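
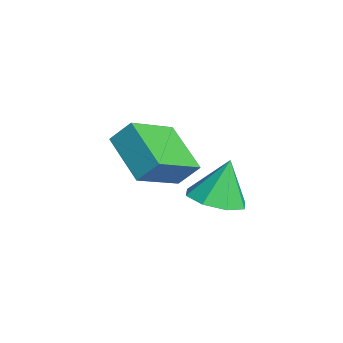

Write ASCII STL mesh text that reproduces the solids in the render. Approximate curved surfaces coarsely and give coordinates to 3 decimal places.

solid 
facet normal -0.834 -0.297 0.465
outer loop
vertex -2.984 -3.048 2.636
vertex -2.772 -2.352 3.461
vertex -4.111 -1.488 1.611
endloop
endfacet
facet normal -0.193 -0.632 -0.750
outer loop
vertex -2.368 -0.868 0.639
vertex -2.984 -3.048 2.636
vertex -4.111 -1.488 1.611
endloop
endfacet
facet normal -0.834 -0.297 0.465
outer loop
vertex -4.111 -1.488 1.611
vertex -2.772 -2.352 3.461
vertex -3.899 -0.793 2.436
endloop
endfacet
facet normal -0.517 0.716 -0.470
outer loop
vertex -3.899 -0.793 2.436
vertex -2.368 -0.868 0.639
vertex -4.111 -1.488 1.611
endloop
endfacet
facet normal 0.517 -0.715 0.471
outer loop
vertex -2.984 -3.048 2.636
vertex -1.029 -1.732 2.489
vertex -2.772 -2.352 3.461
endloop
endfacet
facet normal -0.193 -0.633 -0.750
outer loop
vertex -1.241 -2.427 1.664
vertex -2.984 -3.048 2.636
vertex -2.368 -0.868 0.639
endloop
endfacet
facet normal 0.517 -0.715 0.470
outer loop
vertex -1.241 -2.427 1.664
vertex -1.029 -1.732 2.489
vertex -2.984 -3.048 2.636
endloop
endfacet
facet normal 0.193 0.633 0.750
outer loop
vertex -2.772 -2.352 3.461
vertex -1.029 -1.732 2.489
vertex -3.899 -0.793 2.436
endloop
endfacet
facet normal -0.517 0.715 -0.470
outer loop
vertex -2.156 -0.172 1.464
vertex -2.368 -0.868 0.639
vertex -3.899 -0.793 2.436
endloop
endfacet
facet normal 0.193 0.632 0.750
outer loop
vertex -3.899 -0.793 2.436
vertex -1.029 -1.732 2.489
vertex -2.156 -0.172 1.464
endloop
endfacet
facet normal 0.834 0.297 -0.465
outer loop
vertex -2.156 -0.172 1.464
vertex -1.241 -2.427 1.664
vertex -2.368 -0.868 0.639
endloop
endfacet
facet normal 0.834 0.297 -0.465
outer loop
vertex -1.029 -1.732 2.489
vertex -1.241 -2.427 1.664
vertex -2.156 -0.172 1.464
endloop
endfacet
facet normal 0.161 -0.306 -0.938
outer loop
vertex 0.905 0.647 1.343
vertex 0.265 -0.147 1.492
vertex 0.158 0.822 1.158
endloop
endfacet
facet normal 0.164 0.956 0.242
outer loop
vertex 0.905 0.647 1.343
vertex 0.158 0.822 1.158
vertex -0.005 0.367 3.068
endloop
endfacet
facet normal 0.160 -0.306 -0.938
outer loop
vertex 0.158 0.822 1.158
vertex 0.265 -0.147 1.492
vertex -0.525 0.43 1.169
endloop
endfacet
facet normal -0.489 0.857 0.162
outer loop
vertex 0.158 0.822 1.158
vertex -0.525 0.43 1.169
vertex -0.005 0.367 3.068
endloop
endfacet
facet normal 0.160 -0.306 -0.938
outer loop
vertex -0.525 0.43 1.169
vertex 0.265 -0.147 1.492
vertex -0.747 -0.3 1.369
endloop
endfacet
facet normal -0.902 0.345 0.259
outer loop
vertex -0.525 0.43 1.169
vertex -0.747 -0.3 1.369
vertex -0.005 0.367 3.068
endloop
endfacet
facet normal 0.160 -0.304 -0.939
outer loop
vertex -0.747 -0.3 1.369
vertex 0.265 -0.147 1.492
vertex -0.375 -0.94 1.64
endloop
endfacet
facet normal -0.833 -0.283 0.475
outer loop
vertex -0.747 -0.3 1.369
vertex -0.375 -0.94 1.64
vertex -0.005 0.367 3.068
endloop
endfacet
facet normal 0.161 -0.305 -0.939
outer loop
vertex -0.375 -0.94 1.64
vertex 0.265 -0.147 1.492
vertex 0.371 -1.115 1.825
endloop
endfacet
facet normal -0.323 -0.655 0.683
outer loop
vertex -0.375 -0.94 1.64
vertex 0.371 -1.115 1.825
vertex -0.005 0.367 3.068
endloop
endfacet
facet normal 0.160 -0.305 -0.939
outer loop
vertex 0.371 -1.115 1.825
vertex 0.265 -0.147 1.492
vertex 1.055 -0.723 1.814
endloop
endfacet
facet normal 0.331 -0.556 0.763
outer loop
vertex 0.371 -1.115 1.825
vertex 1.055 -0.723 1.814
vertex -0.005 0.367 3.068
endloop
endfacet
facet normal 0.160 -0.306 -0.939
outer loop
vertex 1.055 -0.723 1.814
vertex 0.265 -0.147 1.492
vertex 1.276 0.007 1.614
endloop
endfacet
facet normal 0.744 -0.043 0.666
outer loop
vertex 1.055 -0.723 1.814
vertex 1.276 0.007 1.614
vertex -0.005 0.367 3.068
endloop
endfacet
facet normal 0.160 -0.305 -0.939
outer loop
vertex 1.276 0.007 1.614
vertex 0.265 -0.147 1.492
vertex 0.905 0.647 1.343
endloop
endfacet
facet normal 0.676 0.583 0.451
outer loop
vertex 1.276 0.007 1.614
vertex 0.905 0.647 1.343
vertex -0.005 0.367 3.068
endloop
endfacet

endsolid


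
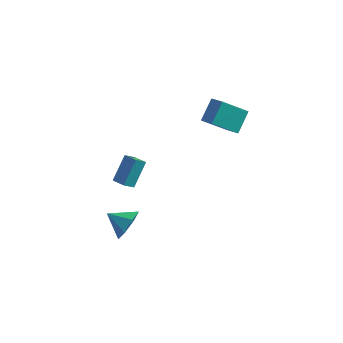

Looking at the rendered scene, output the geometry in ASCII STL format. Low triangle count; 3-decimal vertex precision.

solid 
facet normal -0.762 0.503 -0.409
outer loop
vertex 0.402 0.75 2.744
vertex 0.616 1.868 3.721
vertex 1.622 1.595 1.51
endloop
endfacet
facet normal -0.142 -0.745 -0.651
outer loop
vertex 2.384 1.092 1.919
vertex 0.402 0.75 2.744
vertex 1.622 1.595 1.51
endloop
endfacet
facet normal -0.761 0.504 -0.409
outer loop
vertex 1.622 1.595 1.51
vertex 0.616 1.868 3.721
vertex 1.837 2.713 2.488
endloop
endfacet
facet normal 0.632 0.438 -0.639
outer loop
vertex 1.837 2.713 2.488
vertex 2.384 1.092 1.919
vertex 1.622 1.595 1.51
endloop
endfacet
facet normal -0.632 -0.438 0.639
outer loop
vertex 0.402 0.75 2.744
vertex 1.378 1.365 4.13
vertex 0.616 1.868 3.721
endloop
endfacet
facet normal -0.143 -0.745 -0.652
outer loop
vertex 1.163 0.247 3.152
vertex 0.402 0.75 2.744
vertex 2.384 1.092 1.919
endloop
endfacet
facet normal -0.632 -0.438 0.639
outer loop
vertex 1.163 0.247 3.152
vertex 1.378 1.365 4.13
vertex 0.402 0.75 2.744
endloop
endfacet
facet normal 0.142 0.745 0.652
outer loop
vertex 0.616 1.868 3.721
vertex 1.378 1.365 4.13
vertex 1.837 2.713 2.488
endloop
endfacet
facet normal 0.632 0.438 -0.639
outer loop
vertex 2.598 2.21 2.896
vertex 2.384 1.092 1.919
vertex 1.837 2.713 2.488
endloop
endfacet
facet normal 0.143 0.745 0.652
outer loop
vertex 1.837 2.713 2.488
vertex 1.378 1.365 4.13
vertex 2.598 2.21 2.896
endloop
endfacet
facet normal 0.761 -0.503 0.409
outer loop
vertex 2.598 2.21 2.896
vertex 1.163 0.247 3.152
vertex 2.384 1.092 1.919
endloop
endfacet
facet normal 0.762 -0.503 0.408
outer loop
vertex 1.378 1.365 4.13
vertex 1.163 0.247 3.152
vertex 2.598 2.21 2.896
endloop
endfacet
facet normal 0.892 -0.008 -0.452
outer loop
vertex -2.043 -2.445 -3.207
vertex -2.439 -3.035 -3.979
vertex -2.396 -1.988 -3.912
endloop
endfacet
facet normal -0.316 0.716 0.622
outer loop
vertex -2.043 -2.445 -3.207
vertex -2.396 -1.988 -3.912
vertex -3.661 -3.025 -3.361
endloop
endfacet
facet normal 0.892 -0.008 -0.451
outer loop
vertex -2.396 -1.988 -3.912
vertex -2.439 -3.035 -3.979
vertex -2.781 -2.32 -4.668
endloop
endfacet
facet normal -0.637 0.770 -0.014
outer loop
vertex -2.396 -1.988 -3.912
vertex -2.781 -2.32 -4.668
vertex -3.661 -3.025 -3.361
endloop
endfacet
facet normal 0.892 -0.008 -0.451
outer loop
vertex -2.781 -2.32 -4.668
vertex -2.439 -3.035 -3.979
vertex -2.909 -3.191 -4.905
endloop
endfacet
facet normal -0.860 0.248 -0.446
outer loop
vertex -2.781 -2.32 -4.668
vertex -2.909 -3.191 -4.905
vertex -3.661 -3.025 -3.361
endloop
endfacet
facet normal 0.892 -0.007 -0.452
outer loop
vertex -2.909 -3.191 -4.905
vertex -2.439 -3.035 -3.979
vertex -2.683 -3.944 -4.446
endloop
endfacet
facet normal -0.818 -0.458 -0.349
outer loop
vertex -2.909 -3.191 -4.905
vertex -2.683 -3.944 -4.446
vertex -3.661 -3.025 -3.361
endloop
endfacet
facet normal 0.892 -0.007 -0.452
outer loop
vertex -2.683 -3.944 -4.446
vertex -2.439 -3.035 -3.979
vertex -2.273 -4.013 -3.635
endloop
endfacet
facet normal -0.541 -0.816 0.204
outer loop
vertex -2.683 -3.944 -4.446
vertex -2.273 -4.013 -3.635
vertex -3.661 -3.025 -3.361
endloop
endfacet
facet normal 0.892 -0.007 -0.452
outer loop
vertex -2.273 -4.013 -3.635
vertex -2.439 -3.035 -3.979
vertex -1.988 -3.346 -3.083
endloop
endfacet
facet normal -0.239 -0.556 0.796
outer loop
vertex -2.273 -4.013 -3.635
vertex -1.988 -3.346 -3.083
vertex -3.661 -3.025 -3.361
endloop
endfacet
facet normal 0.892 -0.008 -0.452
outer loop
vertex -1.988 -3.346 -3.083
vertex -2.439 -3.035 -3.979
vertex -2.043 -2.445 -3.207
endloop
endfacet
facet normal -0.139 0.127 0.982
outer loop
vertex -1.988 -3.346 -3.083
vertex -2.043 -2.445 -3.207
vertex -3.661 -3.025 -3.361
endloop
endfacet
facet normal -0.882 0.427 -0.197
outer loop
vertex -2.892 -2.161 1.314
vertex -2.516 -1.641 0.757
vertex -3.163 -3.292 0.074
endloop
endfacet
facet normal -0.442 -0.613 0.655
outer loop
vertex -2.404 -3.659 0.243
vertex -2.892 -2.161 1.314
vertex -3.163 -3.292 0.074
endloop
endfacet
facet normal -0.882 0.427 -0.197
outer loop
vertex -3.163 -3.292 0.074
vertex -2.516 -1.641 0.757
vertex -2.787 -2.772 -0.483
endloop
endfacet
facet normal -0.160 -0.666 -0.729
outer loop
vertex -2.787 -2.772 -0.483
vertex -2.404 -3.659 0.243
vertex -3.163 -3.292 0.074
endloop
endfacet
facet normal 0.160 0.666 0.729
outer loop
vertex -2.892 -2.161 1.314
vertex -1.757 -2.008 0.926
vertex -2.516 -1.641 0.757
endloop
endfacet
facet normal -0.442 -0.613 0.655
outer loop
vertex -2.133 -2.528 1.483
vertex -2.892 -2.161 1.314
vertex -2.404 -3.659 0.243
endloop
endfacet
facet normal 0.160 0.666 0.729
outer loop
vertex -2.133 -2.528 1.483
vertex -1.757 -2.008 0.926
vertex -2.892 -2.161 1.314
endloop
endfacet
facet normal 0.442 0.613 -0.655
outer loop
vertex -2.516 -1.641 0.757
vertex -1.757 -2.008 0.926
vertex -2.787 -2.772 -0.483
endloop
endfacet
facet normal -0.160 -0.666 -0.729
outer loop
vertex -2.028 -3.139 -0.314
vertex -2.404 -3.659 0.243
vertex -2.787 -2.772 -0.483
endloop
endfacet
facet normal 0.442 0.613 -0.655
outer loop
vertex -2.787 -2.772 -0.483
vertex -1.757 -2.008 0.926
vertex -2.028 -3.139 -0.314
endloop
endfacet
facet normal 0.882 -0.427 0.197
outer loop
vertex -2.028 -3.139 -0.314
vertex -2.133 -2.528 1.483
vertex -2.404 -3.659 0.243
endloop
endfacet
facet normal 0.882 -0.427 0.197
outer loop
vertex -1.757 -2.008 0.926
vertex -2.133 -2.528 1.483
vertex -2.028 -3.139 -0.314
endloop
endfacet

endsolid


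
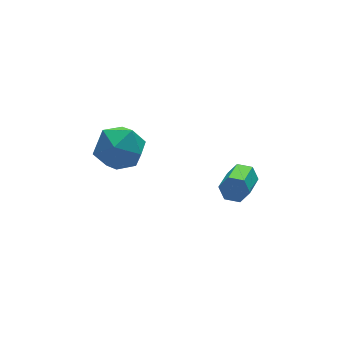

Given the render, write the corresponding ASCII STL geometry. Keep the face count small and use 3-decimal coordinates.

solid 
facet normal 0.625 0.688 -0.370
outer loop
vertex 0.386 -2.341 -0.908
vertex 0.056 -2.268 -1.33
vertex -0.007 -1.971 -0.884
endloop
endfacet
facet normal 0.284 0.241 0.928
outer loop
vertex 0.386 -2.341 -0.908
vertex -0.007 -1.971 -0.884
vertex -0.527 -3.344 -0.368
endloop
endfacet
facet normal 0.284 0.241 0.928
outer loop
vertex -0.527 -3.344 -0.368
vertex -0.007 -1.971 -0.884
vertex -0.92 -2.974 -0.344
endloop
endfacet
facet normal -0.625 -0.688 0.370
outer loop
vertex -0.527 -3.344 -0.368
vertex -0.92 -2.974 -0.344
vertex -0.856 -3.272 -0.79
endloop
endfacet
facet normal 0.626 0.687 -0.369
outer loop
vertex -0.007 -1.971 -0.884
vertex 0.056 -2.268 -1.33
vertex -0.336 -1.898 -1.306
endloop
endfacet
facet normal -0.487 0.714 0.503
outer loop
vertex -0.007 -1.971 -0.884
vertex -0.336 -1.898 -1.306
vertex -0.92 -2.974 -0.344
endloop
endfacet
facet normal -0.488 0.714 0.502
outer loop
vertex -0.92 -2.974 -0.344
vertex -0.336 -1.898 -1.306
vertex -1.249 -2.902 -0.766
endloop
endfacet
facet normal -0.625 -0.688 0.370
outer loop
vertex -0.92 -2.974 -0.344
vertex -1.249 -2.902 -0.766
vertex -0.856 -3.272 -0.79
endloop
endfacet
facet normal 0.625 0.687 -0.370
outer loop
vertex -0.336 -1.898 -1.306
vertex 0.056 -2.268 -1.33
vertex -0.273 -2.196 -1.752
endloop
endfacet
facet normal -0.772 0.473 -0.425
outer loop
vertex -0.336 -1.898 -1.306
vertex -0.273 -2.196 -1.752
vertex -1.249 -2.902 -0.766
endloop
endfacet
facet normal -0.772 0.474 -0.424
outer loop
vertex -1.249 -2.902 -0.766
vertex -0.273 -2.196 -1.752
vertex -1.186 -3.199 -1.212
endloop
endfacet
facet normal -0.625 -0.688 0.370
outer loop
vertex -1.249 -2.902 -0.766
vertex -1.186 -3.199 -1.212
vertex -0.856 -3.272 -0.79
endloop
endfacet
facet normal 0.625 0.688 -0.370
outer loop
vertex -0.273 -2.196 -1.752
vertex 0.056 -2.268 -1.33
vertex 0.12 -2.566 -1.776
endloop
endfacet
facet normal -0.284 -0.241 -0.928
outer loop
vertex -0.273 -2.196 -1.752
vertex 0.12 -2.566 -1.776
vertex -1.186 -3.199 -1.212
endloop
endfacet
facet normal -0.284 -0.241 -0.928
outer loop
vertex -1.186 -3.199 -1.212
vertex 0.12 -2.566 -1.776
vertex -0.793 -3.569 -1.236
endloop
endfacet
facet normal -0.625 -0.688 0.370
outer loop
vertex -1.186 -3.199 -1.212
vertex -0.793 -3.569 -1.236
vertex -0.856 -3.272 -0.79
endloop
endfacet
facet normal 0.625 0.688 -0.370
outer loop
vertex 0.12 -2.566 -1.776
vertex 0.056 -2.268 -1.33
vertex 0.449 -2.638 -1.354
endloop
endfacet
facet normal 0.488 -0.714 -0.502
outer loop
vertex 0.12 -2.566 -1.776
vertex 0.449 -2.638 -1.354
vertex -0.793 -3.569 -1.236
endloop
endfacet
facet normal 0.487 -0.714 -0.503
outer loop
vertex -0.793 -3.569 -1.236
vertex 0.449 -2.638 -1.354
vertex -0.464 -3.642 -0.814
endloop
endfacet
facet normal -0.626 -0.687 0.369
outer loop
vertex -0.793 -3.569 -1.236
vertex -0.464 -3.642 -0.814
vertex -0.856 -3.272 -0.79
endloop
endfacet
facet normal 0.625 0.688 -0.370
outer loop
vertex 0.449 -2.638 -1.354
vertex 0.056 -2.268 -1.33
vertex 0.386 -2.341 -0.908
endloop
endfacet
facet normal 0.772 -0.474 0.424
outer loop
vertex 0.449 -2.638 -1.354
vertex 0.386 -2.341 -0.908
vertex -0.464 -3.642 -0.814
endloop
endfacet
facet normal 0.771 -0.473 0.425
outer loop
vertex -0.464 -3.642 -0.814
vertex 0.386 -2.341 -0.908
vertex -0.527 -3.344 -0.368
endloop
endfacet
facet normal -0.625 -0.687 0.370
outer loop
vertex -0.464 -3.642 -0.814
vertex -0.527 -3.344 -0.368
vertex -0.856 -3.272 -0.79
endloop
endfacet
facet normal -0.114 0.918 0.380
outer loop
vertex -3.28 2.069 -1.534
vertex -3.276 1.671 -0.572
vertex -2.382 1.966 -1.017
endloop
endfacet
facet normal 0.244 0.940 -0.237
outer loop
vertex -3.28 2.069 -1.534
vertex -2.382 1.966 -1.017
vertex -2.432 1.724 -2.029
endloop
endfacet
facet normal -0.169 0.649 -0.742
outer loop
vertex -3.28 2.069 -1.534
vertex -2.432 1.724 -2.029
vertex -3.356 1.279 -2.208
endloop
endfacet
facet normal -0.781 0.447 -0.436
outer loop
vertex -3.28 2.069 -1.534
vertex -3.356 1.279 -2.208
vertex -3.877 1.247 -1.308
endloop
endfacet
facet normal -0.747 0.613 0.257
outer loop
vertex -3.28 2.069 -1.534
vertex -3.877 1.247 -1.308
vertex -3.276 1.671 -0.572
endloop
endfacet
facet normal 0.828 0.535 -0.169
outer loop
vertex -2.432 1.724 -2.029
vertex -2.382 1.966 -1.017
vertex -1.903 1.113 -1.372
endloop
endfacet
facet normal 0.248 0.499 0.830
outer loop
vertex -2.382 1.966 -1.017
vertex -3.276 1.671 -0.572
vertex -2.424 1.081 -0.472
endloop
endfacet
facet normal -0.776 0.006 0.630
outer loop
vertex -3.276 1.671 -0.572
vertex -3.877 1.247 -1.308
vertex -3.348 0.636 -0.651
endloop
endfacet
facet normal -0.831 -0.263 -0.490
outer loop
vertex -3.877 1.247 -1.308
vertex -3.356 1.279 -2.208
vertex -3.398 0.394 -1.663
endloop
endfacet
facet normal 0.160 0.064 -0.985
outer loop
vertex -3.356 1.279 -2.208
vertex -2.432 1.724 -2.029
vertex -2.504 0.689 -2.108
endloop
endfacet
facet normal 0.781 -0.447 0.436
outer loop
vertex -2.5 0.291 -1.146
vertex -1.903 1.113 -1.372
vertex -2.424 1.081 -0.472
endloop
endfacet
facet normal 0.169 -0.649 0.742
outer loop
vertex -2.5 0.291 -1.146
vertex -2.424 1.081 -0.472
vertex -3.348 0.636 -0.651
endloop
endfacet
facet normal -0.244 -0.940 0.237
outer loop
vertex -2.5 0.291 -1.146
vertex -3.348 0.636 -0.651
vertex -3.398 0.394 -1.663
endloop
endfacet
facet normal 0.114 -0.918 -0.380
outer loop
vertex -2.5 0.291 -1.146
vertex -3.398 0.394 -1.663
vertex -2.504 0.689 -2.108
endloop
endfacet
facet normal 0.747 -0.613 -0.257
outer loop
vertex -2.5 0.291 -1.146
vertex -2.504 0.689 -2.108
vertex -1.903 1.113 -1.372
endloop
endfacet
facet normal 0.831 0.263 0.490
outer loop
vertex -2.424 1.081 -0.472
vertex -1.903 1.113 -1.372
vertex -2.382 1.966 -1.017
endloop
endfacet
facet normal -0.160 -0.064 0.985
outer loop
vertex -3.348 0.636 -0.651
vertex -2.424 1.081 -0.472
vertex -3.276 1.671 -0.572
endloop
endfacet
facet normal -0.828 -0.535 0.169
outer loop
vertex -3.398 0.394 -1.663
vertex -3.348 0.636 -0.651
vertex -3.877 1.247 -1.308
endloop
endfacet
facet normal -0.248 -0.499 -0.830
outer loop
vertex -2.504 0.689 -2.108
vertex -3.398 0.394 -1.663
vertex -3.356 1.279 -2.208
endloop
endfacet
facet normal 0.776 -0.006 -0.630
outer loop
vertex -1.903 1.113 -1.372
vertex -2.504 0.689 -2.108
vertex -2.432 1.724 -2.029
endloop
endfacet

endsolid


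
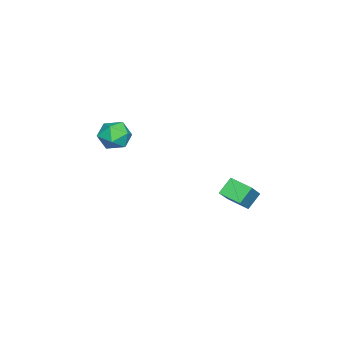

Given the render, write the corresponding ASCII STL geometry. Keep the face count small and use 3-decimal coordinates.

solid 
facet normal -0.737 0.047 -0.674
outer loop
vertex -0.529 2.406 1.862
vertex -0.267 3.292 1.637
vertex -0.017 2.108 1.281
endloop
endfacet
facet normal -0.275 -0.932 0.236
outer loop
vertex 0.927 2.048 2.143
vertex -0.529 2.406 1.862
vertex -0.017 2.108 1.281
endloop
endfacet
facet normal -0.738 0.047 -0.673
outer loop
vertex -0.017 2.108 1.281
vertex -0.267 3.292 1.637
vertex 0.244 2.993 1.056
endloop
endfacet
facet normal 0.617 -0.360 -0.700
outer loop
vertex 0.244 2.993 1.056
vertex 0.927 2.048 2.143
vertex -0.017 2.108 1.281
endloop
endfacet
facet normal -0.616 0.360 0.700
outer loop
vertex -0.529 2.406 1.862
vertex 0.677 3.232 2.499
vertex -0.267 3.292 1.637
endloop
endfacet
facet normal -0.275 -0.932 0.238
outer loop
vertex 0.416 2.347 2.724
vertex -0.529 2.406 1.862
vertex 0.927 2.048 2.143
endloop
endfacet
facet normal -0.616 0.360 0.700
outer loop
vertex 0.416 2.347 2.724
vertex 0.677 3.232 2.499
vertex -0.529 2.406 1.862
endloop
endfacet
facet normal 0.276 0.932 -0.237
outer loop
vertex -0.267 3.292 1.637
vertex 0.677 3.232 2.499
vertex 0.244 2.993 1.056
endloop
endfacet
facet normal 0.616 -0.360 -0.700
outer loop
vertex 1.189 2.934 1.918
vertex 0.927 2.048 2.143
vertex 0.244 2.993 1.056
endloop
endfacet
facet normal 0.274 0.932 -0.237
outer loop
vertex 0.244 2.993 1.056
vertex 0.677 3.232 2.499
vertex 1.189 2.934 1.918
endloop
endfacet
facet normal 0.738 -0.047 0.673
outer loop
vertex 1.189 2.934 1.918
vertex 0.416 2.347 2.724
vertex 0.927 2.048 2.143
endloop
endfacet
facet normal 0.738 -0.046 0.674
outer loop
vertex 0.677 3.232 2.499
vertex 0.416 2.347 2.724
vertex 1.189 2.934 1.918
endloop
endfacet
facet normal -0.189 -0.218 0.957
outer loop
vertex -0.442 -2.15 4.461
vertex -0.298 -2.859 4.328
vertex 0.243 -2.407 4.538
endloop
endfacet
facet normal 0.066 0.444 0.894
outer loop
vertex -0.442 -2.15 4.461
vertex 0.243 -2.407 4.538
vertex 0.129 -1.752 4.221
endloop
endfacet
facet normal -0.369 0.807 0.461
outer loop
vertex -0.442 -2.15 4.461
vertex 0.129 -1.752 4.221
vertex -0.483 -1.8 3.815
endloop
endfacet
facet normal -0.894 0.368 0.256
outer loop
vertex -0.442 -2.15 4.461
vertex -0.483 -1.8 3.815
vertex -0.746 -2.484 3.881
endloop
endfacet
facet normal -0.783 -0.265 0.563
outer loop
vertex -0.442 -2.15 4.461
vertex -0.746 -2.484 3.881
vertex -0.298 -2.859 4.328
endloop
endfacet
facet normal 0.707 0.404 0.581
outer loop
vertex 0.129 -1.752 4.221
vertex 0.243 -2.407 4.538
vertex 0.626 -2.216 3.939
endloop
endfacet
facet normal 0.293 -0.668 0.684
outer loop
vertex 0.243 -2.407 4.538
vertex -0.298 -2.859 4.328
vertex 0.363 -2.9 4.005
endloop
endfacet
facet normal -0.668 -0.743 0.046
outer loop
vertex -0.298 -2.859 4.328
vertex -0.746 -2.484 3.881
vertex -0.249 -2.948 3.599
endloop
endfacet
facet normal -0.847 0.282 -0.451
outer loop
vertex -0.746 -2.484 3.881
vertex -0.483 -1.8 3.815
vertex -0.363 -2.293 3.282
endloop
endfacet
facet normal 0.002 0.993 -0.121
outer loop
vertex -0.483 -1.8 3.815
vertex 0.129 -1.752 4.221
vertex 0.178 -1.841 3.492
endloop
endfacet
facet normal 0.894 -0.368 -0.256
outer loop
vertex 0.322 -2.55 3.359
vertex 0.626 -2.216 3.939
vertex 0.363 -2.9 4.005
endloop
endfacet
facet normal 0.369 -0.807 -0.461
outer loop
vertex 0.322 -2.55 3.359
vertex 0.363 -2.9 4.005
vertex -0.249 -2.948 3.599
endloop
endfacet
facet normal -0.066 -0.444 -0.894
outer loop
vertex 0.322 -2.55 3.359
vertex -0.249 -2.948 3.599
vertex -0.363 -2.293 3.282
endloop
endfacet
facet normal 0.189 0.218 -0.957
outer loop
vertex 0.322 -2.55 3.359
vertex -0.363 -2.293 3.282
vertex 0.178 -1.841 3.492
endloop
endfacet
facet normal 0.783 0.265 -0.563
outer loop
vertex 0.322 -2.55 3.359
vertex 0.178 -1.841 3.492
vertex 0.626 -2.216 3.939
endloop
endfacet
facet normal 0.847 -0.282 0.451
outer loop
vertex 0.363 -2.9 4.005
vertex 0.626 -2.216 3.939
vertex 0.243 -2.407 4.538
endloop
endfacet
facet normal -0.002 -0.993 0.121
outer loop
vertex -0.249 -2.948 3.599
vertex 0.363 -2.9 4.005
vertex -0.298 -2.859 4.328
endloop
endfacet
facet normal -0.707 -0.404 -0.581
outer loop
vertex -0.363 -2.293 3.282
vertex -0.249 -2.948 3.599
vertex -0.746 -2.484 3.881
endloop
endfacet
facet normal -0.293 0.668 -0.684
outer loop
vertex 0.178 -1.841 3.492
vertex -0.363 -2.293 3.282
vertex -0.483 -1.8 3.815
endloop
endfacet
facet normal 0.668 0.743 -0.046
outer loop
vertex 0.626 -2.216 3.939
vertex 0.178 -1.841 3.492
vertex 0.129 -1.752 4.221
endloop
endfacet

endsolid


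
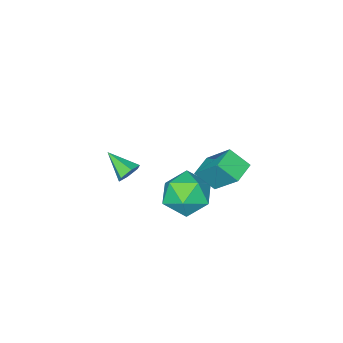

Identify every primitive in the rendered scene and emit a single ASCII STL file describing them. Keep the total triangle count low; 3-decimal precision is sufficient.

solid 
facet normal -0.134 0.879 -0.457
outer loop
vertex -2.138 -1.167 -3.81
vertex -2.594 -1.044 -3.44
vertex -2.035 -0.882 -3.292
endloop
endfacet
facet normal 0.962 -0.271 -0.042
outer loop
vertex -2.138 -1.167 -3.81
vertex -2.035 -0.882 -3.292
vertex -2.406 -2.276 -2.8
endloop
endfacet
facet normal -0.135 0.880 -0.455
outer loop
vertex -2.035 -0.882 -3.292
vertex -2.594 -1.044 -3.44
vertex -2.491 -0.76 -2.921
endloop
endfacet
facet normal 0.644 0.097 0.759
outer loop
vertex -2.035 -0.882 -3.292
vertex -2.491 -0.76 -2.921
vertex -2.406 -2.276 -2.8
endloop
endfacet
facet normal -0.135 0.880 -0.455
outer loop
vertex -2.491 -0.76 -2.921
vertex -2.594 -1.044 -3.44
vertex -3.05 -0.922 -3.069
endloop
endfacet
facet normal -0.272 0.061 0.960
outer loop
vertex -2.491 -0.76 -2.921
vertex -3.05 -0.922 -3.069
vertex -2.406 -2.276 -2.8
endloop
endfacet
facet normal -0.135 0.880 -0.456
outer loop
vertex -3.05 -0.922 -3.069
vertex -2.594 -1.044 -3.44
vertex -3.152 -1.206 -3.587
endloop
endfacet
facet normal -0.869 -0.342 0.359
outer loop
vertex -3.05 -0.922 -3.069
vertex -3.152 -1.206 -3.587
vertex -2.406 -2.276 -2.8
endloop
endfacet
facet normal -0.135 0.879 -0.457
outer loop
vertex -3.152 -1.206 -3.587
vertex -2.594 -1.044 -3.44
vertex -2.696 -1.329 -3.958
endloop
endfacet
facet normal -0.550 -0.709 -0.442
outer loop
vertex -3.152 -1.206 -3.587
vertex -2.696 -1.329 -3.958
vertex -2.406 -2.276 -2.8
endloop
endfacet
facet normal -0.134 0.879 -0.457
outer loop
vertex -2.696 -1.329 -3.958
vertex -2.594 -1.044 -3.44
vertex -2.138 -1.167 -3.81
endloop
endfacet
facet normal 0.366 -0.673 -0.642
outer loop
vertex -2.696 -1.329 -3.958
vertex -2.138 -1.167 -3.81
vertex -2.406 -2.276 -2.8
endloop
endfacet
facet normal -0.390 0.671 -0.630
outer loop
vertex -4.62 4.191 -0.167
vertex -3.693 4.53 -0.38
vertex -4.488 2.948 -1.572
endloop
endfacet
facet normal -0.918 -0.336 0.211
outer loop
vertex -4.047 2.19 -0.86
vertex -4.62 4.191 -0.167
vertex -4.488 2.948 -1.572
endloop
endfacet
facet normal -0.391 0.671 -0.630
outer loop
vertex -4.488 2.948 -1.572
vertex -3.693 4.53 -0.38
vertex -3.561 3.288 -1.785
endloop
endfacet
facet normal 0.071 -0.661 -0.747
outer loop
vertex -3.561 3.288 -1.785
vertex -4.047 2.19 -0.86
vertex -4.488 2.948 -1.572
endloop
endfacet
facet normal -0.070 0.661 0.747
outer loop
vertex -4.62 4.191 -0.167
vertex -3.252 3.772 0.332
vertex -3.693 4.53 -0.38
endloop
endfacet
facet normal -0.918 -0.336 0.211
outer loop
vertex -4.179 3.432 0.545
vertex -4.62 4.191 -0.167
vertex -4.047 2.19 -0.86
endloop
endfacet
facet normal -0.070 0.660 0.748
outer loop
vertex -4.179 3.432 0.545
vertex -3.252 3.772 0.332
vertex -4.62 4.191 -0.167
endloop
endfacet
facet normal 0.918 0.336 -0.211
outer loop
vertex -3.693 4.53 -0.38
vertex -3.252 3.772 0.332
vertex -3.561 3.288 -1.785
endloop
endfacet
facet normal 0.070 -0.661 -0.747
outer loop
vertex -3.12 2.529 -1.073
vertex -4.047 2.19 -0.86
vertex -3.561 3.288 -1.785
endloop
endfacet
facet normal 0.918 0.336 -0.211
outer loop
vertex -3.561 3.288 -1.785
vertex -3.252 3.772 0.332
vertex -3.12 2.529 -1.073
endloop
endfacet
facet normal 0.390 -0.671 0.630
outer loop
vertex -3.12 2.529 -1.073
vertex -4.179 3.432 0.545
vertex -4.047 2.19 -0.86
endloop
endfacet
facet normal 0.391 -0.671 0.630
outer loop
vertex -3.252 3.772 0.332
vertex -4.179 3.432 0.545
vertex -3.12 2.529 -1.073
endloop
endfacet
facet normal -0.570 0.693 0.441
outer loop
vertex -3.663 2.798 -3.223
vertex -4.455 1.981 -2.964
vertex -3.591 2.215 -2.215
endloop
endfacet
facet normal 0.121 0.863 0.490
outer loop
vertex -3.663 2.798 -3.223
vertex -3.591 2.215 -2.215
vertex -2.625 2.431 -2.834
endloop
endfacet
facet normal 0.385 0.907 -0.171
outer loop
vertex -3.663 2.798 -3.223
vertex -2.625 2.431 -2.834
vertex -2.893 2.331 -3.966
endloop
endfacet
facet normal -0.143 0.764 -0.629
outer loop
vertex -3.663 2.798 -3.223
vertex -2.893 2.331 -3.966
vertex -4.024 2.053 -4.046
endloop
endfacet
facet normal -0.734 0.632 -0.250
outer loop
vertex -3.663 2.798 -3.223
vertex -4.024 2.053 -4.046
vertex -4.455 1.981 -2.964
endloop
endfacet
facet normal 0.456 0.330 0.827
outer loop
vertex -2.625 2.431 -2.834
vertex -3.591 2.215 -2.215
vertex -2.776 1.387 -2.334
endloop
endfacet
facet normal -0.662 0.055 0.747
outer loop
vertex -3.591 2.215 -2.215
vertex -4.455 1.981 -2.964
vertex -3.907 1.109 -2.414
endloop
endfacet
facet normal -0.927 -0.044 -0.372
outer loop
vertex -4.455 1.981 -2.964
vertex -4.024 2.053 -4.046
vertex -4.175 1.009 -3.546
endloop
endfacet
facet normal 0.028 0.169 -0.985
outer loop
vertex -4.024 2.053 -4.046
vertex -2.893 2.331 -3.966
vertex -3.209 1.225 -4.165
endloop
endfacet
facet normal 0.883 0.401 -0.244
outer loop
vertex -2.893 2.331 -3.966
vertex -2.625 2.431 -2.834
vertex -2.345 1.459 -3.416
endloop
endfacet
facet normal 0.143 -0.764 0.629
outer loop
vertex -3.137 0.642 -3.157
vertex -2.776 1.387 -2.334
vertex -3.907 1.109 -2.414
endloop
endfacet
facet normal -0.385 -0.907 0.171
outer loop
vertex -3.137 0.642 -3.157
vertex -3.907 1.109 -2.414
vertex -4.175 1.009 -3.546
endloop
endfacet
facet normal -0.121 -0.863 -0.490
outer loop
vertex -3.137 0.642 -3.157
vertex -4.175 1.009 -3.546
vertex -3.209 1.225 -4.165
endloop
endfacet
facet normal 0.570 -0.693 -0.441
outer loop
vertex -3.137 0.642 -3.157
vertex -3.209 1.225 -4.165
vertex -2.345 1.459 -3.416
endloop
endfacet
facet normal 0.734 -0.632 0.250
outer loop
vertex -3.137 0.642 -3.157
vertex -2.345 1.459 -3.416
vertex -2.776 1.387 -2.334
endloop
endfacet
facet normal -0.028 -0.169 0.985
outer loop
vertex -3.907 1.109 -2.414
vertex -2.776 1.387 -2.334
vertex -3.591 2.215 -2.215
endloop
endfacet
facet normal -0.883 -0.401 0.244
outer loop
vertex -4.175 1.009 -3.546
vertex -3.907 1.109 -2.414
vertex -4.455 1.981 -2.964
endloop
endfacet
facet normal -0.456 -0.330 -0.827
outer loop
vertex -3.209 1.225 -4.165
vertex -4.175 1.009 -3.546
vertex -4.024 2.053 -4.046
endloop
endfacet
facet normal 0.662 -0.055 -0.747
outer loop
vertex -2.345 1.459 -3.416
vertex -3.209 1.225 -4.165
vertex -2.893 2.331 -3.966
endloop
endfacet
facet normal 0.927 0.044 0.372
outer loop
vertex -2.776 1.387 -2.334
vertex -2.345 1.459 -3.416
vertex -2.625 2.431 -2.834
endloop
endfacet

endsolid


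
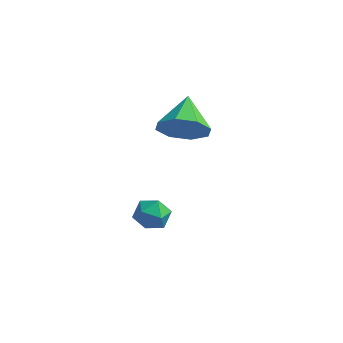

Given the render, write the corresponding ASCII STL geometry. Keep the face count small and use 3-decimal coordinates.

solid 
facet normal -0.675 0.708 0.207
outer loop
vertex -1.832 1.951 -3.295
vertex -1.834 1.731 -2.548
vertex -1.336 2.277 -2.792
endloop
endfacet
facet normal -0.255 0.907 -0.336
outer loop
vertex -1.832 1.951 -3.295
vertex -1.336 2.277 -2.792
vertex -1.094 2.081 -3.505
endloop
endfacet
facet normal -0.316 0.417 -0.852
outer loop
vertex -1.832 1.951 -3.295
vertex -1.094 2.081 -3.505
vertex -1.443 1.414 -3.702
endloop
endfacet
facet normal -0.773 -0.084 -0.629
outer loop
vertex -1.832 1.951 -3.295
vertex -1.443 1.414 -3.702
vertex -1.9 1.198 -3.111
endloop
endfacet
facet normal -0.995 0.096 0.026
outer loop
vertex -1.832 1.951 -3.295
vertex -1.9 1.198 -3.111
vertex -1.834 1.731 -2.548
endloop
endfacet
facet normal 0.419 0.902 -0.106
outer loop
vertex -1.094 2.081 -3.505
vertex -1.336 2.277 -2.792
vertex -0.64 1.942 -2.889
endloop
endfacet
facet normal -0.258 0.580 0.772
outer loop
vertex -1.336 2.277 -2.792
vertex -1.834 1.731 -2.548
vertex -1.097 1.726 -2.298
endloop
endfacet
facet normal -0.776 -0.410 0.479
outer loop
vertex -1.834 1.731 -2.548
vertex -1.9 1.198 -3.111
vertex -1.446 1.059 -2.495
endloop
endfacet
facet normal -0.418 -0.700 -0.579
outer loop
vertex -1.9 1.198 -3.111
vertex -1.443 1.414 -3.702
vertex -1.204 0.863 -3.208
endloop
endfacet
facet normal 0.320 0.111 -0.941
outer loop
vertex -1.443 1.414 -3.702
vertex -1.094 2.081 -3.505
vertex -0.706 1.409 -3.452
endloop
endfacet
facet normal 0.773 0.084 0.629
outer loop
vertex -0.708 1.189 -2.705
vertex -0.64 1.942 -2.889
vertex -1.097 1.726 -2.298
endloop
endfacet
facet normal 0.316 -0.417 0.852
outer loop
vertex -0.708 1.189 -2.705
vertex -1.097 1.726 -2.298
vertex -1.446 1.059 -2.495
endloop
endfacet
facet normal 0.255 -0.907 0.336
outer loop
vertex -0.708 1.189 -2.705
vertex -1.446 1.059 -2.495
vertex -1.204 0.863 -3.208
endloop
endfacet
facet normal 0.675 -0.708 -0.207
outer loop
vertex -0.708 1.189 -2.705
vertex -1.204 0.863 -3.208
vertex -0.706 1.409 -3.452
endloop
endfacet
facet normal 0.995 -0.096 -0.026
outer loop
vertex -0.708 1.189 -2.705
vertex -0.706 1.409 -3.452
vertex -0.64 1.942 -2.889
endloop
endfacet
facet normal 0.418 0.700 0.579
outer loop
vertex -1.097 1.726 -2.298
vertex -0.64 1.942 -2.889
vertex -1.336 2.277 -2.792
endloop
endfacet
facet normal -0.320 -0.111 0.941
outer loop
vertex -1.446 1.059 -2.495
vertex -1.097 1.726 -2.298
vertex -1.834 1.731 -2.548
endloop
endfacet
facet normal -0.419 -0.902 0.106
outer loop
vertex -1.204 0.863 -3.208
vertex -1.446 1.059 -2.495
vertex -1.9 1.198 -3.111
endloop
endfacet
facet normal 0.258 -0.580 -0.772
outer loop
vertex -0.706 1.409 -3.452
vertex -1.204 0.863 -3.208
vertex -1.443 1.414 -3.702
endloop
endfacet
facet normal 0.776 0.410 -0.479
outer loop
vertex -0.64 1.942 -2.889
vertex -0.706 1.409 -3.452
vertex -1.094 2.081 -3.505
endloop
endfacet
facet normal 0.273 -0.858 -0.435
outer loop
vertex 0.213 2.292 2.304
vertex -0.437 2.491 1.504
vertex 0.569 2.705 1.714
endloop
endfacet
facet normal 0.594 0.445 0.670
outer loop
vertex 0.213 2.292 2.304
vertex 0.569 2.705 1.714
vertex -0.883 3.889 2.216
endloop
endfacet
facet normal 0.274 -0.857 -0.437
outer loop
vertex 0.569 2.705 1.714
vertex -0.437 2.491 1.504
vertex 0.336 2.994 1.002
endloop
endfacet
facet normal 0.649 0.755 0.094
outer loop
vertex 0.569 2.705 1.714
vertex 0.336 2.994 1.002
vertex -0.883 3.889 2.216
endloop
endfacet
facet normal 0.274 -0.857 -0.437
outer loop
vertex 0.336 2.994 1.002
vertex -0.437 2.491 1.504
vertex -0.351 2.988 0.583
endloop
endfacet
facet normal 0.241 0.881 -0.408
outer loop
vertex 0.336 2.994 1.002
vertex -0.351 2.988 0.583
vertex -0.883 3.889 2.216
endloop
endfacet
facet normal 0.273 -0.857 -0.437
outer loop
vertex -0.351 2.988 0.583
vertex -0.437 2.491 1.504
vertex -1.088 2.691 0.705
endloop
endfacet
facet normal -0.390 0.747 -0.539
outer loop
vertex -0.351 2.988 0.583
vertex -1.088 2.691 0.705
vertex -0.883 3.889 2.216
endloop
endfacet
facet normal 0.273 -0.857 -0.437
outer loop
vertex -1.088 2.691 0.705
vertex -0.437 2.491 1.504
vertex -1.444 2.277 1.294
endloop
endfacet
facet normal -0.873 0.432 -0.224
outer loop
vertex -1.088 2.691 0.705
vertex -1.444 2.277 1.294
vertex -0.883 3.889 2.216
endloop
endfacet
facet normal 0.273 -0.857 -0.436
outer loop
vertex -1.444 2.277 1.294
vertex -0.437 2.491 1.504
vertex -1.21 1.989 2.007
endloop
endfacet
facet normal -0.928 0.121 0.353
outer loop
vertex -1.444 2.277 1.294
vertex -1.21 1.989 2.007
vertex -0.883 3.889 2.216
endloop
endfacet
facet normal 0.274 -0.858 -0.436
outer loop
vertex -1.21 1.989 2.007
vertex -0.437 2.491 1.504
vertex -0.524 1.995 2.426
endloop
endfacet
facet normal -0.521 -0.004 0.853
outer loop
vertex -1.21 1.989 2.007
vertex -0.524 1.995 2.426
vertex -0.883 3.889 2.216
endloop
endfacet
facet normal 0.274 -0.858 -0.436
outer loop
vertex -0.524 1.995 2.426
vertex -0.437 2.491 1.504
vertex 0.213 2.292 2.304
endloop
endfacet
facet normal 0.111 0.130 0.985
outer loop
vertex -0.524 1.995 2.426
vertex 0.213 2.292 2.304
vertex -0.883 3.889 2.216
endloop
endfacet

endsolid


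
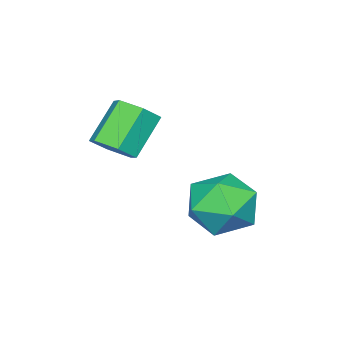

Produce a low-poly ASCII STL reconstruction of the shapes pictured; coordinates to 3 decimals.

solid 
facet normal -0.595 0.802 -0.059
outer loop
vertex -3.526 1.982 -3.46
vertex -4.382 1.372 -3.123
vertex -3.751 1.894 -2.383
endloop
endfacet
facet normal 0.075 0.992 0.097
outer loop
vertex -3.526 1.982 -3.46
vertex -3.751 1.894 -2.383
vertex -2.705 1.849 -2.734
endloop
endfacet
facet normal 0.499 0.754 -0.426
outer loop
vertex -3.526 1.982 -3.46
vertex -2.705 1.849 -2.734
vertex -2.69 1.298 -3.691
endloop
endfacet
facet normal 0.092 0.418 -0.904
outer loop
vertex -3.526 1.982 -3.46
vertex -2.69 1.298 -3.691
vertex -3.726 1.004 -3.932
endloop
endfacet
facet normal -0.585 0.446 -0.677
outer loop
vertex -3.526 1.982 -3.46
vertex -3.726 1.004 -3.932
vertex -4.382 1.372 -3.123
endloop
endfacet
facet normal 0.264 0.662 0.701
outer loop
vertex -2.705 1.849 -2.734
vertex -3.751 1.894 -2.383
vertex -3.054 1.156 -1.948
endloop
endfacet
facet normal -0.820 0.354 0.450
outer loop
vertex -3.751 1.894 -2.383
vertex -4.382 1.372 -3.123
vertex -4.09 0.862 -2.189
endloop
endfacet
facet normal -0.804 -0.221 -0.552
outer loop
vertex -4.382 1.372 -3.123
vertex -3.726 1.004 -3.932
vertex -4.075 0.311 -3.146
endloop
endfacet
facet normal 0.290 -0.268 -0.919
outer loop
vertex -3.726 1.004 -3.932
vertex -2.69 1.298 -3.691
vertex -3.029 0.266 -3.497
endloop
endfacet
facet normal 0.950 0.278 -0.145
outer loop
vertex -2.69 1.298 -3.691
vertex -2.705 1.849 -2.734
vertex -2.398 0.788 -2.757
endloop
endfacet
facet normal -0.092 -0.418 0.904
outer loop
vertex -3.254 0.178 -2.42
vertex -3.054 1.156 -1.948
vertex -4.09 0.862 -2.189
endloop
endfacet
facet normal -0.499 -0.754 0.426
outer loop
vertex -3.254 0.178 -2.42
vertex -4.09 0.862 -2.189
vertex -4.075 0.311 -3.146
endloop
endfacet
facet normal -0.075 -0.992 -0.097
outer loop
vertex -3.254 0.178 -2.42
vertex -4.075 0.311 -3.146
vertex -3.029 0.266 -3.497
endloop
endfacet
facet normal 0.595 -0.802 0.059
outer loop
vertex -3.254 0.178 -2.42
vertex -3.029 0.266 -3.497
vertex -2.398 0.788 -2.757
endloop
endfacet
facet normal 0.585 -0.446 0.677
outer loop
vertex -3.254 0.178 -2.42
vertex -2.398 0.788 -2.757
vertex -3.054 1.156 -1.948
endloop
endfacet
facet normal -0.290 0.268 0.919
outer loop
vertex -4.09 0.862 -2.189
vertex -3.054 1.156 -1.948
vertex -3.751 1.894 -2.383
endloop
endfacet
facet normal -0.950 -0.278 0.145
outer loop
vertex -4.075 0.311 -3.146
vertex -4.09 0.862 -2.189
vertex -4.382 1.372 -3.123
endloop
endfacet
facet normal -0.264 -0.662 -0.701
outer loop
vertex -3.029 0.266 -3.497
vertex -4.075 0.311 -3.146
vertex -3.726 1.004 -3.932
endloop
endfacet
facet normal 0.820 -0.354 -0.450
outer loop
vertex -2.398 0.788 -2.757
vertex -3.029 0.266 -3.497
vertex -2.69 1.298 -3.691
endloop
endfacet
facet normal 0.804 0.221 0.552
outer loop
vertex -3.054 1.156 -1.948
vertex -2.398 0.788 -2.757
vertex -2.705 1.849 -2.734
endloop
endfacet
facet normal 0.688 -0.042 -0.724
outer loop
vertex -1.87 -1.899 -0.818
vertex -2.361 -1.682 -1.297
vertex -1.962 -1.196 -0.946
endloop
endfacet
facet normal 0.716 0.215 0.665
outer loop
vertex -1.87 -1.899 -0.818
vertex -1.962 -1.196 -0.946
vertex -2.887 -1.835 0.256
endloop
endfacet
facet normal 0.715 0.216 0.665
outer loop
vertex -2.887 -1.835 0.256
vertex -1.962 -1.196 -0.946
vertex -2.979 -1.132 0.127
endloop
endfacet
facet normal -0.687 0.043 0.725
outer loop
vertex -2.887 -1.835 0.256
vertex -2.979 -1.132 0.127
vertex -3.379 -1.618 -0.223
endloop
endfacet
facet normal 0.688 -0.042 -0.724
outer loop
vertex -1.962 -1.196 -0.946
vertex -2.361 -1.682 -1.297
vertex -2.453 -0.979 -1.425
endloop
endfacet
facet normal 0.248 0.952 0.178
outer loop
vertex -1.962 -1.196 -0.946
vertex -2.453 -0.979 -1.425
vertex -2.979 -1.132 0.127
endloop
endfacet
facet normal 0.246 0.953 0.177
outer loop
vertex -2.979 -1.132 0.127
vertex -2.453 -0.979 -1.425
vertex -3.471 -0.916 -0.352
endloop
endfacet
facet normal -0.687 0.043 0.725
outer loop
vertex -2.979 -1.132 0.127
vertex -3.471 -0.916 -0.352
vertex -3.379 -1.618 -0.223
endloop
endfacet
facet normal 0.687 -0.042 -0.725
outer loop
vertex -2.453 -0.979 -1.425
vertex -2.361 -1.682 -1.297
vertex -2.853 -1.465 -1.776
endloop
endfacet
facet normal -0.468 0.737 -0.487
outer loop
vertex -2.453 -0.979 -1.425
vertex -2.853 -1.465 -1.776
vertex -3.471 -0.916 -0.352
endloop
endfacet
facet normal -0.468 0.737 -0.487
outer loop
vertex -3.471 -0.916 -0.352
vertex -2.853 -1.465 -1.776
vertex -3.87 -1.401 -0.702
endloop
endfacet
facet normal -0.688 0.043 0.725
outer loop
vertex -3.471 -0.916 -0.352
vertex -3.87 -1.401 -0.702
vertex -3.379 -1.618 -0.223
endloop
endfacet
facet normal 0.687 -0.043 -0.725
outer loop
vertex -2.853 -1.465 -1.776
vertex -2.361 -1.682 -1.297
vertex -2.761 -2.168 -1.647
endloop
endfacet
facet normal -0.715 -0.216 -0.665
outer loop
vertex -2.853 -1.465 -1.776
vertex -2.761 -2.168 -1.647
vertex -3.87 -1.401 -0.702
endloop
endfacet
facet normal -0.715 -0.215 -0.665
outer loop
vertex -3.87 -1.401 -0.702
vertex -2.761 -2.168 -1.647
vertex -3.778 -2.104 -0.574
endloop
endfacet
facet normal -0.688 0.042 0.724
outer loop
vertex -3.87 -1.401 -0.702
vertex -3.778 -2.104 -0.574
vertex -3.379 -1.618 -0.223
endloop
endfacet
facet normal 0.687 -0.043 -0.725
outer loop
vertex -2.761 -2.168 -1.647
vertex -2.361 -1.682 -1.297
vertex -2.269 -2.384 -1.168
endloop
endfacet
facet normal -0.246 -0.953 -0.177
outer loop
vertex -2.761 -2.168 -1.647
vertex -2.269 -2.384 -1.168
vertex -3.778 -2.104 -0.574
endloop
endfacet
facet normal -0.247 -0.952 -0.178
outer loop
vertex -3.778 -2.104 -0.574
vertex -2.269 -2.384 -1.168
vertex -3.287 -2.321 -0.095
endloop
endfacet
facet normal -0.688 0.042 0.724
outer loop
vertex -3.778 -2.104 -0.574
vertex -3.287 -2.321 -0.095
vertex -3.379 -1.618 -0.223
endloop
endfacet
facet normal 0.688 -0.043 -0.725
outer loop
vertex -2.269 -2.384 -1.168
vertex -2.361 -1.682 -1.297
vertex -1.87 -1.899 -0.818
endloop
endfacet
facet normal 0.468 -0.737 0.487
outer loop
vertex -2.269 -2.384 -1.168
vertex -1.87 -1.899 -0.818
vertex -3.287 -2.321 -0.095
endloop
endfacet
facet normal 0.468 -0.737 0.487
outer loop
vertex -3.287 -2.321 -0.095
vertex -1.87 -1.899 -0.818
vertex -2.887 -1.835 0.256
endloop
endfacet
facet normal -0.687 0.042 0.725
outer loop
vertex -3.287 -2.321 -0.095
vertex -2.887 -1.835 0.256
vertex -3.379 -1.618 -0.223
endloop
endfacet

endsolid


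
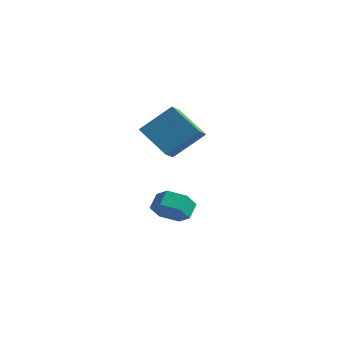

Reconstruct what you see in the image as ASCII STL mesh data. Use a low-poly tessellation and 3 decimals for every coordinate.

solid 
facet normal -0.479 -0.585 -0.654
outer loop
vertex 1.045 -3.571 1.105
vertex -0.616 -3.592 2.34
vertex 0.561 -2.469 0.473
endloop
endfacet
facet normal 0.803 0.010 -0.597
outer loop
vertex 1.576 -1.228 1.86
vertex 1.045 -3.571 1.105
vertex 0.561 -2.469 0.473
endloop
endfacet
facet normal -0.479 -0.585 -0.654
outer loop
vertex 0.561 -2.469 0.473
vertex -0.616 -3.592 2.34
vertex -1.1 -2.49 1.708
endloop
endfacet
facet normal -0.356 0.811 -0.465
outer loop
vertex -1.1 -2.49 1.708
vertex 1.576 -1.228 1.86
vertex 0.561 -2.469 0.473
endloop
endfacet
facet normal 0.356 -0.811 0.465
outer loop
vertex 1.045 -3.571 1.105
vertex 0.399 -2.351 3.727
vertex -0.616 -3.592 2.34
endloop
endfacet
facet normal 0.803 0.010 -0.597
outer loop
vertex 2.06 -2.33 2.492
vertex 1.045 -3.571 1.105
vertex 1.576 -1.228 1.86
endloop
endfacet
facet normal 0.356 -0.811 0.465
outer loop
vertex 2.06 -2.33 2.492
vertex 0.399 -2.351 3.727
vertex 1.045 -3.571 1.105
endloop
endfacet
facet normal -0.803 -0.010 0.597
outer loop
vertex -0.616 -3.592 2.34
vertex 0.399 -2.351 3.727
vertex -1.1 -2.49 1.708
endloop
endfacet
facet normal -0.356 0.811 -0.465
outer loop
vertex -0.085 -1.249 3.095
vertex 1.576 -1.228 1.86
vertex -1.1 -2.49 1.708
endloop
endfacet
facet normal -0.803 -0.010 0.597
outer loop
vertex -1.1 -2.49 1.708
vertex 0.399 -2.351 3.727
vertex -0.085 -1.249 3.095
endloop
endfacet
facet normal 0.479 0.585 0.654
outer loop
vertex -0.085 -1.249 3.095
vertex 2.06 -2.33 2.492
vertex 1.576 -1.228 1.86
endloop
endfacet
facet normal 0.479 0.585 0.654
outer loop
vertex 0.399 -2.351 3.727
vertex 2.06 -2.33 2.492
vertex -0.085 -1.249 3.095
endloop
endfacet
facet normal 0.204 -0.756 -0.622
outer loop
vertex 0.905 -2.334 -3.016
vertex 0.053 -2.121 -3.554
vertex 0.946 -1.673 -3.805
endloop
endfacet
facet normal 0.978 0.132 0.161
outer loop
vertex 0.905 -2.334 -3.016
vertex 0.946 -1.673 -3.805
vertex 0.699 -1.572 -2.387
endloop
endfacet
facet normal 0.978 0.131 0.161
outer loop
vertex 0.699 -1.572 -2.387
vertex 0.946 -1.673 -3.805
vertex 0.74 -0.91 -3.176
endloop
endfacet
facet normal -0.205 0.755 0.623
outer loop
vertex 0.699 -1.572 -2.387
vertex 0.74 -0.91 -3.176
vertex -0.153 -1.359 -2.926
endloop
endfacet
facet normal 0.204 -0.756 -0.622
outer loop
vertex 0.946 -1.673 -3.805
vertex 0.053 -2.121 -3.554
vertex 0.094 -1.46 -4.343
endloop
endfacet
facet normal 0.523 0.622 -0.583
outer loop
vertex 0.946 -1.673 -3.805
vertex 0.094 -1.46 -4.343
vertex 0.74 -0.91 -3.176
endloop
endfacet
facet normal 0.523 0.622 -0.583
outer loop
vertex 0.74 -0.91 -3.176
vertex 0.094 -1.46 -4.343
vertex -0.112 -0.697 -3.714
endloop
endfacet
facet normal -0.205 0.755 0.623
outer loop
vertex 0.74 -0.91 -3.176
vertex -0.112 -0.697 -3.714
vertex -0.153 -1.359 -2.926
endloop
endfacet
facet normal 0.205 -0.756 -0.622
outer loop
vertex 0.094 -1.46 -4.343
vertex 0.053 -2.121 -3.554
vertex -0.799 -1.908 -4.093
endloop
endfacet
facet normal -0.454 0.490 -0.744
outer loop
vertex 0.094 -1.46 -4.343
vertex -0.799 -1.908 -4.093
vertex -0.112 -0.697 -3.714
endloop
endfacet
facet normal -0.455 0.491 -0.743
outer loop
vertex -0.112 -0.697 -3.714
vertex -0.799 -1.908 -4.093
vertex -1.005 -1.146 -3.464
endloop
endfacet
facet normal -0.205 0.755 0.623
outer loop
vertex -0.112 -0.697 -3.714
vertex -1.005 -1.146 -3.464
vertex -0.153 -1.359 -2.926
endloop
endfacet
facet normal 0.205 -0.755 -0.623
outer loop
vertex -0.799 -1.908 -4.093
vertex 0.053 -2.121 -3.554
vertex -0.84 -2.57 -3.304
endloop
endfacet
facet normal -0.978 -0.131 -0.161
outer loop
vertex -0.799 -1.908 -4.093
vertex -0.84 -2.57 -3.304
vertex -1.005 -1.146 -3.464
endloop
endfacet
facet normal -0.978 -0.131 -0.161
outer loop
vertex -1.005 -1.146 -3.464
vertex -0.84 -2.57 -3.304
vertex -1.046 -1.807 -2.675
endloop
endfacet
facet normal -0.204 0.756 0.622
outer loop
vertex -1.005 -1.146 -3.464
vertex -1.046 -1.807 -2.675
vertex -0.153 -1.359 -2.926
endloop
endfacet
facet normal 0.205 -0.755 -0.623
outer loop
vertex -0.84 -2.57 -3.304
vertex 0.053 -2.121 -3.554
vertex 0.012 -2.783 -2.766
endloop
endfacet
facet normal -0.523 -0.622 0.583
outer loop
vertex -0.84 -2.57 -3.304
vertex 0.012 -2.783 -2.766
vertex -1.046 -1.807 -2.675
endloop
endfacet
facet normal -0.523 -0.622 0.583
outer loop
vertex -1.046 -1.807 -2.675
vertex 0.012 -2.783 -2.766
vertex -0.194 -2.02 -2.137
endloop
endfacet
facet normal -0.204 0.756 0.622
outer loop
vertex -1.046 -1.807 -2.675
vertex -0.194 -2.02 -2.137
vertex -0.153 -1.359 -2.926
endloop
endfacet
facet normal 0.205 -0.755 -0.623
outer loop
vertex 0.012 -2.783 -2.766
vertex 0.053 -2.121 -3.554
vertex 0.905 -2.334 -3.016
endloop
endfacet
facet normal 0.455 -0.490 0.744
outer loop
vertex 0.012 -2.783 -2.766
vertex 0.905 -2.334 -3.016
vertex -0.194 -2.02 -2.137
endloop
endfacet
facet normal 0.454 -0.491 0.743
outer loop
vertex -0.194 -2.02 -2.137
vertex 0.905 -2.334 -3.016
vertex 0.699 -1.572 -2.387
endloop
endfacet
facet normal -0.205 0.756 0.622
outer loop
vertex -0.194 -2.02 -2.137
vertex 0.699 -1.572 -2.387
vertex -0.153 -1.359 -2.926
endloop
endfacet

endsolid


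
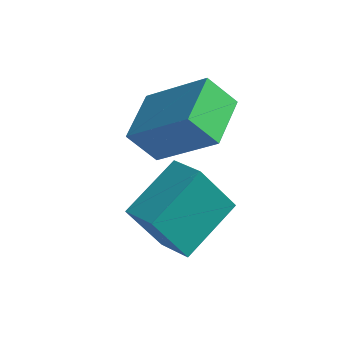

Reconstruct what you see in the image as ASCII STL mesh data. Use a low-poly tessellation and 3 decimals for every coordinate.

solid 
facet normal -0.820 0.444 -0.361
outer loop
vertex 1.139 -0.118 1.482
vertex 1.69 1.462 2.172
vertex 1.908 0.204 0.129
endloop
endfacet
facet normal -0.305 -0.873 -0.381
outer loop
vertex 2.77 -0.262 0.508
vertex 1.139 -0.118 1.482
vertex 1.908 0.204 0.129
endloop
endfacet
facet normal -0.820 0.444 -0.361
outer loop
vertex 1.908 0.204 0.129
vertex 1.69 1.462 2.172
vertex 2.46 1.784 0.819
endloop
endfacet
facet normal 0.484 0.203 -0.851
outer loop
vertex 2.46 1.784 0.819
vertex 2.77 -0.262 0.508
vertex 1.908 0.204 0.129
endloop
endfacet
facet normal -0.484 -0.203 0.851
outer loop
vertex 1.139 -0.118 1.482
vertex 2.552 0.996 2.551
vertex 1.69 1.462 2.172
endloop
endfacet
facet normal -0.305 -0.873 -0.381
outer loop
vertex 2.0 -0.584 1.861
vertex 1.139 -0.118 1.482
vertex 2.77 -0.262 0.508
endloop
endfacet
facet normal -0.484 -0.203 0.851
outer loop
vertex 2.0 -0.584 1.861
vertex 2.552 0.996 2.551
vertex 1.139 -0.118 1.482
endloop
endfacet
facet normal 0.304 0.873 0.381
outer loop
vertex 1.69 1.462 2.172
vertex 2.552 0.996 2.551
vertex 2.46 1.784 0.819
endloop
endfacet
facet normal 0.484 0.203 -0.851
outer loop
vertex 3.321 1.318 1.198
vertex 2.77 -0.262 0.508
vertex 2.46 1.784 0.819
endloop
endfacet
facet normal 0.305 0.873 0.381
outer loop
vertex 2.46 1.784 0.819
vertex 2.552 0.996 2.551
vertex 3.321 1.318 1.198
endloop
endfacet
facet normal 0.820 -0.444 0.361
outer loop
vertex 3.321 1.318 1.198
vertex 2.0 -0.584 1.861
vertex 2.77 -0.262 0.508
endloop
endfacet
facet normal 0.820 -0.444 0.361
outer loop
vertex 2.552 0.996 2.551
vertex 2.0 -0.584 1.861
vertex 3.321 1.318 1.198
endloop
endfacet
facet normal -0.757 0.028 -0.653
outer loop
vertex 0.401 1.588 2.467
vertex 0.281 3.059 2.668
vertex 1.115 1.758 1.647
endloop
endfacet
facet normal 0.081 -0.988 -0.134
outer loop
vertex 2.719 1.701 3.032
vertex 0.401 1.588 2.467
vertex 1.115 1.758 1.647
endloop
endfacet
facet normal -0.757 0.027 -0.653
outer loop
vertex 1.115 1.758 1.647
vertex 0.281 3.059 2.668
vertex 0.995 3.23 1.848
endloop
endfacet
facet normal 0.649 0.155 -0.745
outer loop
vertex 0.995 3.23 1.848
vertex 2.719 1.701 3.032
vertex 1.115 1.758 1.647
endloop
endfacet
facet normal -0.649 -0.155 0.745
outer loop
vertex 0.401 1.588 2.467
vertex 1.885 3.002 4.053
vertex 0.281 3.059 2.668
endloop
endfacet
facet normal 0.081 -0.987 -0.135
outer loop
vertex 2.005 1.53 3.852
vertex 0.401 1.588 2.467
vertex 2.719 1.701 3.032
endloop
endfacet
facet normal -0.649 -0.155 0.745
outer loop
vertex 2.005 1.53 3.852
vertex 1.885 3.002 4.053
vertex 0.401 1.588 2.467
endloop
endfacet
facet normal -0.081 0.987 0.135
outer loop
vertex 0.281 3.059 2.668
vertex 1.885 3.002 4.053
vertex 0.995 3.23 1.848
endloop
endfacet
facet normal 0.649 0.155 -0.745
outer loop
vertex 2.599 3.172 3.233
vertex 2.719 1.701 3.032
vertex 0.995 3.23 1.848
endloop
endfacet
facet normal -0.081 0.988 0.135
outer loop
vertex 0.995 3.23 1.848
vertex 1.885 3.002 4.053
vertex 2.599 3.172 3.233
endloop
endfacet
facet normal 0.757 -0.028 0.653
outer loop
vertex 2.599 3.172 3.233
vertex 2.005 1.53 3.852
vertex 2.719 1.701 3.032
endloop
endfacet
facet normal 0.757 -0.028 0.653
outer loop
vertex 1.885 3.002 4.053
vertex 2.005 1.53 3.852
vertex 2.599 3.172 3.233
endloop
endfacet

endsolid


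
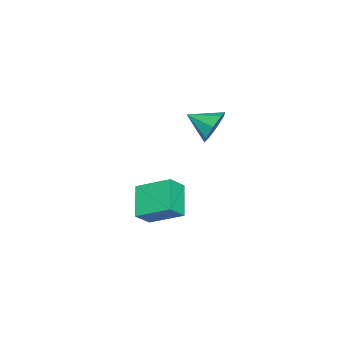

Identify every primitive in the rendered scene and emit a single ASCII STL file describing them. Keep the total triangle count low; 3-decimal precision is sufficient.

solid 
facet normal -0.003 0.933 -0.361
outer loop
vertex 1.875 3.578 1.64
vertex 1.327 3.852 2.353
vertex 2.255 3.8 2.21
endloop
endfacet
facet normal 0.726 -0.647 -0.232
outer loop
vertex 1.875 3.578 1.64
vertex 2.255 3.8 2.21
vertex 1.333 2.528 2.867
endloop
endfacet
facet normal -0.004 0.932 -0.362
outer loop
vertex 2.255 3.8 2.21
vertex 1.327 3.852 2.353
vertex 2.091 4.053 2.863
endloop
endfacet
facet normal 0.833 -0.413 0.369
outer loop
vertex 2.255 3.8 2.21
vertex 2.091 4.053 2.863
vertex 1.333 2.528 2.867
endloop
endfacet
facet normal -0.004 0.932 -0.361
outer loop
vertex 2.091 4.053 2.863
vertex 1.327 3.852 2.353
vertex 1.48 4.188 3.218
endloop
endfacet
facet normal 0.453 -0.223 0.864
outer loop
vertex 2.091 4.053 2.863
vertex 1.48 4.188 3.218
vertex 1.333 2.528 2.867
endloop
endfacet
facet normal -0.004 0.932 -0.361
outer loop
vertex 1.48 4.188 3.218
vertex 1.327 3.852 2.353
vertex 0.78 4.126 3.066
endloop
endfacet
facet normal -0.193 -0.187 0.963
outer loop
vertex 1.48 4.188 3.218
vertex 0.78 4.126 3.066
vertex 1.333 2.528 2.867
endloop
endfacet
facet normal -0.004 0.932 -0.361
outer loop
vertex 0.78 4.126 3.066
vertex 1.327 3.852 2.353
vertex 0.4 3.904 2.497
endloop
endfacet
facet normal -0.723 -0.326 0.610
outer loop
vertex 0.78 4.126 3.066
vertex 0.4 3.904 2.497
vertex 1.333 2.528 2.867
endloop
endfacet
facet normal -0.004 0.932 -0.362
outer loop
vertex 0.4 3.904 2.497
vertex 1.327 3.852 2.353
vertex 0.563 3.651 1.844
endloop
endfacet
facet normal -0.829 -0.559 0.010
outer loop
vertex 0.4 3.904 2.497
vertex 0.563 3.651 1.844
vertex 1.333 2.528 2.867
endloop
endfacet
facet normal -0.004 0.932 -0.362
outer loop
vertex 0.563 3.651 1.844
vertex 1.327 3.852 2.353
vertex 1.175 3.516 1.489
endloop
endfacet
facet normal -0.448 -0.750 -0.487
outer loop
vertex 0.563 3.651 1.844
vertex 1.175 3.516 1.489
vertex 1.333 2.528 2.867
endloop
endfacet
facet normal -0.005 0.932 -0.362
outer loop
vertex 1.175 3.516 1.489
vertex 1.327 3.852 2.353
vertex 1.875 3.578 1.64
endloop
endfacet
facet normal 0.196 -0.786 -0.586
outer loop
vertex 1.175 3.516 1.489
vertex 1.875 3.578 1.64
vertex 1.333 2.528 2.867
endloop
endfacet
facet normal -0.775 -0.312 0.550
outer loop
vertex 1.385 0.06 -2.494
vertex 1.341 1.747 -1.6
vertex 0.671 0.456 -3.276
endloop
endfacet
facet normal 0.023 -0.883 -0.468
outer loop
vertex 2.059 1.013 -4.26
vertex 1.385 0.06 -2.494
vertex 0.671 0.456 -3.276
endloop
endfacet
facet normal -0.775 -0.311 0.550
outer loop
vertex 0.671 0.456 -3.276
vertex 1.341 1.747 -1.6
vertex 0.628 2.143 -2.382
endloop
endfacet
facet normal -0.631 0.351 -0.692
outer loop
vertex 0.628 2.143 -2.382
vertex 2.059 1.013 -4.26
vertex 0.671 0.456 -3.276
endloop
endfacet
facet normal 0.631 -0.350 0.692
outer loop
vertex 1.385 0.06 -2.494
vertex 2.729 2.304 -2.584
vertex 1.341 1.747 -1.6
endloop
endfacet
facet normal 0.023 -0.883 -0.468
outer loop
vertex 2.772 0.617 -3.478
vertex 1.385 0.06 -2.494
vertex 2.059 1.013 -4.26
endloop
endfacet
facet normal 0.631 -0.350 0.692
outer loop
vertex 2.772 0.617 -3.478
vertex 2.729 2.304 -2.584
vertex 1.385 0.06 -2.494
endloop
endfacet
facet normal -0.023 0.883 0.468
outer loop
vertex 1.341 1.747 -1.6
vertex 2.729 2.304 -2.584
vertex 0.628 2.143 -2.382
endloop
endfacet
facet normal -0.631 0.350 -0.692
outer loop
vertex 2.015 2.7 -3.366
vertex 2.059 1.013 -4.26
vertex 0.628 2.143 -2.382
endloop
endfacet
facet normal -0.023 0.883 0.468
outer loop
vertex 0.628 2.143 -2.382
vertex 2.729 2.304 -2.584
vertex 2.015 2.7 -3.366
endloop
endfacet
facet normal 0.775 0.311 -0.549
outer loop
vertex 2.015 2.7 -3.366
vertex 2.772 0.617 -3.478
vertex 2.059 1.013 -4.26
endloop
endfacet
facet normal 0.775 0.311 -0.550
outer loop
vertex 2.729 2.304 -2.584
vertex 2.772 0.617 -3.478
vertex 2.015 2.7 -3.366
endloop
endfacet

endsolid


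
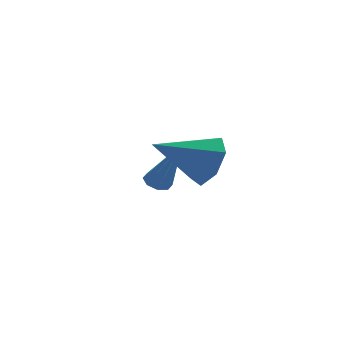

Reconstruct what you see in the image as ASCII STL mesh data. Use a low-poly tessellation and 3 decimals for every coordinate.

solid 
facet normal -0.303 0.324 -0.896
outer loop
vertex 2.731 2.175 -3.325
vertex 2.266 2.227 -3.149
vertex 2.668 2.523 -3.178
endloop
endfacet
facet normal 0.982 0.189 -0.028
outer loop
vertex 2.731 2.175 -3.325
vertex 2.668 2.523 -3.178
vertex 2.914 1.533 -1.231
endloop
endfacet
facet normal -0.303 0.324 -0.896
outer loop
vertex 2.668 2.523 -3.178
vertex 2.266 2.227 -3.149
vertex 2.369 2.697 -3.014
endloop
endfacet
facet normal 0.598 0.743 0.302
outer loop
vertex 2.668 2.523 -3.178
vertex 2.369 2.697 -3.014
vertex 2.914 1.533 -1.231
endloop
endfacet
facet normal -0.303 0.324 -0.896
outer loop
vertex 2.369 2.697 -3.014
vertex 2.266 2.227 -3.149
vertex 2.01 2.596 -2.929
endloop
endfacet
facet normal -0.097 0.820 0.565
outer loop
vertex 2.369 2.697 -3.014
vertex 2.01 2.596 -2.929
vertex 2.914 1.533 -1.231
endloop
endfacet
facet normal -0.303 0.324 -0.896
outer loop
vertex 2.01 2.596 -2.929
vertex 2.266 2.227 -3.149
vertex 1.801 2.279 -2.973
endloop
endfacet
facet normal -0.699 0.377 0.608
outer loop
vertex 2.01 2.596 -2.929
vertex 1.801 2.279 -2.973
vertex 2.914 1.533 -1.231
endloop
endfacet
facet normal -0.303 0.325 -0.896
outer loop
vertex 1.801 2.279 -2.973
vertex 2.266 2.227 -3.149
vertex 1.863 1.931 -3.12
endloop
endfacet
facet normal -0.854 -0.324 0.407
outer loop
vertex 1.801 2.279 -2.973
vertex 1.863 1.931 -3.12
vertex 2.914 1.533 -1.231
endloop
endfacet
facet normal -0.303 0.324 -0.896
outer loop
vertex 1.863 1.931 -3.12
vertex 2.266 2.227 -3.149
vertex 2.162 1.757 -3.284
endloop
endfacet
facet normal -0.470 -0.879 0.076
outer loop
vertex 1.863 1.931 -3.12
vertex 2.162 1.757 -3.284
vertex 2.914 1.533 -1.231
endloop
endfacet
facet normal -0.303 0.324 -0.896
outer loop
vertex 2.162 1.757 -3.284
vertex 2.266 2.227 -3.149
vertex 2.521 1.858 -3.369
endloop
endfacet
facet normal 0.225 -0.956 -0.187
outer loop
vertex 2.162 1.757 -3.284
vertex 2.521 1.858 -3.369
vertex 2.914 1.533 -1.231
endloop
endfacet
facet normal -0.303 0.325 -0.896
outer loop
vertex 2.521 1.858 -3.369
vertex 2.266 2.227 -3.149
vertex 2.731 2.175 -3.325
endloop
endfacet
facet normal 0.826 -0.515 -0.230
outer loop
vertex 2.521 1.858 -3.369
vertex 2.731 2.175 -3.325
vertex 2.914 1.533 -1.231
endloop
endfacet
facet normal 0.880 0.061 -0.471
outer loop
vertex 3.424 -2.049 -0.008
vertex 3.049 -1.401 -0.624
vertex 3.492 -1.242 0.224
endloop
endfacet
facet normal 0.063 -0.281 0.958
outer loop
vertex 3.424 -2.049 -0.008
vertex 3.492 -1.242 0.224
vertex 1.351 -1.519 0.284
endloop
endfacet
facet normal 0.880 0.062 -0.471
outer loop
vertex 3.492 -1.242 0.224
vertex 3.049 -1.401 -0.624
vertex 3.226 -0.555 -0.183
endloop
endfacet
facet normal -0.040 0.498 0.866
outer loop
vertex 3.492 -1.242 0.224
vertex 3.226 -0.555 -0.183
vertex 1.351 -1.519 0.284
endloop
endfacet
facet normal 0.880 0.061 -0.471
outer loop
vertex 3.226 -0.555 -0.183
vertex 3.049 -1.401 -0.624
vertex 2.827 -0.505 -0.922
endloop
endfacet
facet normal -0.387 0.882 0.268
outer loop
vertex 3.226 -0.555 -0.183
vertex 2.827 -0.505 -0.922
vertex 1.351 -1.519 0.284
endloop
endfacet
facet normal 0.881 0.062 -0.470
outer loop
vertex 2.827 -0.505 -0.922
vertex 3.049 -1.401 -0.624
vertex 2.596 -1.129 -1.437
endloop
endfacet
facet normal -0.715 0.583 -0.385
outer loop
vertex 2.827 -0.505 -0.922
vertex 2.596 -1.129 -1.437
vertex 1.351 -1.519 0.284
endloop
endfacet
facet normal 0.881 0.062 -0.470
outer loop
vertex 2.596 -1.129 -1.437
vertex 3.049 -1.401 -0.624
vertex 2.706 -1.958 -1.34
endloop
endfacet
facet normal -0.779 -0.174 -0.603
outer loop
vertex 2.596 -1.129 -1.437
vertex 2.706 -1.958 -1.34
vertex 1.351 -1.519 0.284
endloop
endfacet
facet normal 0.881 0.062 -0.470
outer loop
vertex 2.706 -1.958 -1.34
vertex 3.049 -1.401 -0.624
vertex 3.074 -2.367 -0.704
endloop
endfacet
facet normal -0.530 -0.819 -0.220
outer loop
vertex 2.706 -1.958 -1.34
vertex 3.074 -2.367 -0.704
vertex 1.351 -1.519 0.284
endloop
endfacet
facet normal 0.880 0.062 -0.471
outer loop
vertex 3.074 -2.367 -0.704
vertex 3.049 -1.401 -0.624
vertex 3.424 -2.049 -0.008
endloop
endfacet
facet normal -0.155 -0.867 0.474
outer loop
vertex 3.074 -2.367 -0.704
vertex 3.424 -2.049 -0.008
vertex 1.351 -1.519 0.284
endloop
endfacet

endsolid


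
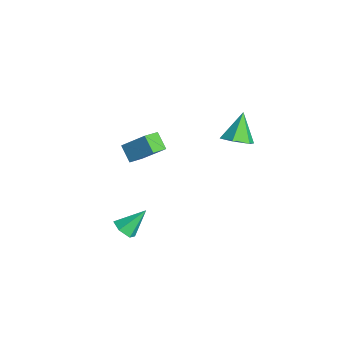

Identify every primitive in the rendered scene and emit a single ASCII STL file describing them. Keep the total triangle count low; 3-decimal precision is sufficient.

solid 
facet normal 0.041 -0.723 -0.690
outer loop
vertex 2.345 -2.989 -4.341
vertex 2.026 -3.482 -3.843
vertex 1.579 -3.062 -4.31
endloop
endfacet
facet normal -0.103 0.899 -0.425
outer loop
vertex 2.345 -2.989 -4.341
vertex 1.579 -3.062 -4.31
vertex 1.954 -2.238 -2.657
endloop
endfacet
facet normal 0.041 -0.723 -0.690
outer loop
vertex 1.579 -3.062 -4.31
vertex 2.026 -3.482 -3.843
vertex 1.26 -3.555 -3.812
endloop
endfacet
facet normal -0.863 0.503 -0.055
outer loop
vertex 1.579 -3.062 -4.31
vertex 1.26 -3.555 -3.812
vertex 1.954 -2.238 -2.657
endloop
endfacet
facet normal 0.041 -0.723 -0.690
outer loop
vertex 1.26 -3.555 -3.812
vertex 2.026 -3.482 -3.843
vertex 1.706 -3.975 -3.345
endloop
endfacet
facet normal -0.774 -0.134 0.618
outer loop
vertex 1.26 -3.555 -3.812
vertex 1.706 -3.975 -3.345
vertex 1.954 -2.238 -2.657
endloop
endfacet
facet normal 0.041 -0.723 -0.689
outer loop
vertex 1.706 -3.975 -3.345
vertex 2.026 -3.482 -3.843
vertex 2.472 -3.901 -3.377
endloop
endfacet
facet normal 0.075 -0.376 0.923
outer loop
vertex 1.706 -3.975 -3.345
vertex 2.472 -3.901 -3.377
vertex 1.954 -2.238 -2.657
endloop
endfacet
facet normal 0.042 -0.723 -0.690
outer loop
vertex 2.472 -3.901 -3.377
vertex 2.026 -3.482 -3.843
vertex 2.791 -3.408 -3.874
endloop
endfacet
facet normal 0.832 0.020 0.554
outer loop
vertex 2.472 -3.901 -3.377
vertex 2.791 -3.408 -3.874
vertex 1.954 -2.238 -2.657
endloop
endfacet
facet normal 0.042 -0.723 -0.689
outer loop
vertex 2.791 -3.408 -3.874
vertex 2.026 -3.482 -3.843
vertex 2.345 -2.989 -4.341
endloop
endfacet
facet normal 0.744 0.657 -0.120
outer loop
vertex 2.791 -3.408 -3.874
vertex 2.345 -2.989 -4.341
vertex 1.954 -2.238 -2.657
endloop
endfacet
facet normal 0.517 -0.370 -0.772
outer loop
vertex 3.746 1.878 3.706
vertex 3.185 2.327 3.115
vertex 3.955 2.742 3.432
endloop
endfacet
facet normal 0.543 0.132 0.829
outer loop
vertex 3.746 1.878 3.706
vertex 3.955 2.742 3.432
vertex 2.255 2.993 4.505
endloop
endfacet
facet normal 0.517 -0.370 -0.772
outer loop
vertex 3.955 2.742 3.432
vertex 3.185 2.327 3.115
vertex 3.395 3.191 2.842
endloop
endfacet
facet normal 0.344 0.875 0.340
outer loop
vertex 3.955 2.742 3.432
vertex 3.395 3.191 2.842
vertex 2.255 2.993 4.505
endloop
endfacet
facet normal 0.517 -0.370 -0.772
outer loop
vertex 3.395 3.191 2.842
vertex 3.185 2.327 3.115
vertex 2.625 2.777 2.525
endloop
endfacet
facet normal -0.410 0.895 -0.174
outer loop
vertex 3.395 3.191 2.842
vertex 2.625 2.777 2.525
vertex 2.255 2.993 4.505
endloop
endfacet
facet normal 0.517 -0.370 -0.772
outer loop
vertex 2.625 2.777 2.525
vertex 3.185 2.327 3.115
vertex 2.415 1.913 2.798
endloop
endfacet
facet normal -0.965 0.172 -0.199
outer loop
vertex 2.625 2.777 2.525
vertex 2.415 1.913 2.798
vertex 2.255 2.993 4.505
endloop
endfacet
facet normal 0.517 -0.370 -0.772
outer loop
vertex 2.415 1.913 2.798
vertex 3.185 2.327 3.115
vertex 2.976 1.463 3.389
endloop
endfacet
facet normal -0.766 -0.573 0.291
outer loop
vertex 2.415 1.913 2.798
vertex 2.976 1.463 3.389
vertex 2.255 2.993 4.505
endloop
endfacet
facet normal 0.517 -0.370 -0.772
outer loop
vertex 2.976 1.463 3.389
vertex 3.185 2.327 3.115
vertex 3.746 1.878 3.706
endloop
endfacet
facet normal -0.012 -0.593 0.805
outer loop
vertex 2.976 1.463 3.389
vertex 3.746 1.878 3.706
vertex 2.255 2.993 4.505
endloop
endfacet
facet normal -0.444 -0.578 -0.684
outer loop
vertex -0.603 -2.793 0.812
vertex -1.125 -1.922 0.415
vertex 0.267 -2.601 0.085
endloop
endfacet
facet normal 0.480 -0.799 0.363
outer loop
vertex 1.085 -1.538 1.345
vertex -0.603 -2.793 0.812
vertex 0.267 -2.601 0.085
endloop
endfacet
facet normal -0.444 -0.578 -0.685
outer loop
vertex 0.267 -2.601 0.085
vertex -1.125 -1.922 0.415
vertex -0.255 -1.73 -0.311
endloop
endfacet
facet normal 0.757 0.166 -0.632
outer loop
vertex -0.255 -1.73 -0.311
vertex 1.085 -1.538 1.345
vertex 0.267 -2.601 0.085
endloop
endfacet
facet normal -0.757 -0.166 0.632
outer loop
vertex -0.603 -2.793 0.812
vertex -0.307 -0.859 1.675
vertex -1.125 -1.922 0.415
endloop
endfacet
facet normal 0.479 -0.799 0.363
outer loop
vertex 0.215 -1.73 2.071
vertex -0.603 -2.793 0.812
vertex 1.085 -1.538 1.345
endloop
endfacet
facet normal -0.757 -0.166 0.632
outer loop
vertex 0.215 -1.73 2.071
vertex -0.307 -0.859 1.675
vertex -0.603 -2.793 0.812
endloop
endfacet
facet normal -0.479 0.799 -0.363
outer loop
vertex -1.125 -1.922 0.415
vertex -0.307 -0.859 1.675
vertex -0.255 -1.73 -0.311
endloop
endfacet
facet normal 0.757 0.166 -0.632
outer loop
vertex 0.563 -0.667 0.948
vertex 1.085 -1.538 1.345
vertex -0.255 -1.73 -0.311
endloop
endfacet
facet normal -0.480 0.799 -0.363
outer loop
vertex -0.255 -1.73 -0.311
vertex -0.307 -0.859 1.675
vertex 0.563 -0.667 0.948
endloop
endfacet
facet normal 0.444 0.578 0.685
outer loop
vertex 0.563 -0.667 0.948
vertex 0.215 -1.73 2.071
vertex 1.085 -1.538 1.345
endloop
endfacet
facet normal 0.445 0.578 0.685
outer loop
vertex -0.307 -0.859 1.675
vertex 0.215 -1.73 2.071
vertex 0.563 -0.667 0.948
endloop
endfacet

endsolid


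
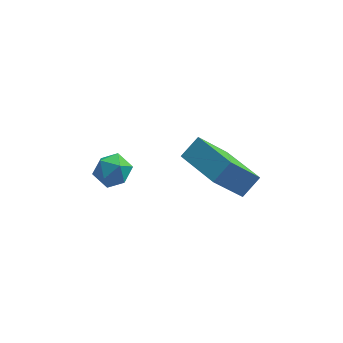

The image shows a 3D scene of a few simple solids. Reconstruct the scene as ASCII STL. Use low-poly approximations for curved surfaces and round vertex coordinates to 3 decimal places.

solid 
facet normal -0.902 0.284 0.324
outer loop
vertex -1.562 2.494 1.854
vertex -1.873 1.755 1.636
vertex -1.564 1.867 2.399
endloop
endfacet
facet normal -0.385 0.606 0.696
outer loop
vertex -1.562 2.494 1.854
vertex -1.564 1.867 2.399
vertex -0.899 2.361 2.337
endloop
endfacet
facet normal 0.022 0.971 0.237
outer loop
vertex -1.562 2.494 1.854
vertex -0.899 2.361 2.337
vertex -0.797 2.554 1.536
endloop
endfacet
facet normal -0.243 0.875 -0.419
outer loop
vertex -1.562 2.494 1.854
vertex -0.797 2.554 1.536
vertex -1.399 2.18 1.103
endloop
endfacet
facet normal -0.815 0.451 -0.365
outer loop
vertex -1.562 2.494 1.854
vertex -1.399 2.18 1.103
vertex -1.873 1.755 1.636
endloop
endfacet
facet normal 0.019 0.099 0.995
outer loop
vertex -0.899 2.361 2.337
vertex -1.564 1.867 2.399
vertex -0.801 1.54 2.417
endloop
endfacet
facet normal -0.818 -0.420 0.393
outer loop
vertex -1.564 1.867 2.399
vertex -1.873 1.755 1.636
vertex -1.403 1.166 1.984
endloop
endfacet
facet normal -0.676 -0.151 -0.721
outer loop
vertex -1.873 1.755 1.636
vertex -1.399 2.18 1.103
vertex -1.301 1.359 1.183
endloop
endfacet
facet normal 0.248 0.535 -0.807
outer loop
vertex -1.399 2.18 1.103
vertex -0.797 2.554 1.536
vertex -0.636 1.853 1.121
endloop
endfacet
facet normal 0.678 0.690 0.253
outer loop
vertex -0.797 2.554 1.536
vertex -0.899 2.361 2.337
vertex -0.327 1.965 1.884
endloop
endfacet
facet normal 0.243 -0.875 0.419
outer loop
vertex -0.638 1.226 1.666
vertex -0.801 1.54 2.417
vertex -1.403 1.166 1.984
endloop
endfacet
facet normal -0.022 -0.971 -0.237
outer loop
vertex -0.638 1.226 1.666
vertex -1.403 1.166 1.984
vertex -1.301 1.359 1.183
endloop
endfacet
facet normal 0.385 -0.606 -0.696
outer loop
vertex -0.638 1.226 1.666
vertex -1.301 1.359 1.183
vertex -0.636 1.853 1.121
endloop
endfacet
facet normal 0.902 -0.284 -0.324
outer loop
vertex -0.638 1.226 1.666
vertex -0.636 1.853 1.121
vertex -0.327 1.965 1.884
endloop
endfacet
facet normal 0.815 -0.451 0.365
outer loop
vertex -0.638 1.226 1.666
vertex -0.327 1.965 1.884
vertex -0.801 1.54 2.417
endloop
endfacet
facet normal -0.248 -0.535 0.807
outer loop
vertex -1.403 1.166 1.984
vertex -0.801 1.54 2.417
vertex -1.564 1.867 2.399
endloop
endfacet
facet normal -0.678 -0.690 -0.253
outer loop
vertex -1.301 1.359 1.183
vertex -1.403 1.166 1.984
vertex -1.873 1.755 1.636
endloop
endfacet
facet normal -0.019 -0.099 -0.995
outer loop
vertex -0.636 1.853 1.121
vertex -1.301 1.359 1.183
vertex -1.399 2.18 1.103
endloop
endfacet
facet normal 0.818 0.420 -0.393
outer loop
vertex -0.327 1.965 1.884
vertex -0.636 1.853 1.121
vertex -0.797 2.554 1.536
endloop
endfacet
facet normal 0.676 0.151 0.721
outer loop
vertex -0.801 1.54 2.417
vertex -0.327 1.965 1.884
vertex -0.899 2.361 2.337
endloop
endfacet
facet normal -0.574 0.813 -0.104
outer loop
vertex 1.496 2.141 2.384
vertex 2.157 2.691 3.037
vertex 2.638 2.735 0.725
endloop
endfacet
facet normal -0.612 -0.510 -0.604
outer loop
vertex 3.843 1.029 0.943
vertex 1.496 2.141 2.384
vertex 2.638 2.735 0.725
endloop
endfacet
facet normal -0.574 0.812 -0.104
outer loop
vertex 2.638 2.735 0.725
vertex 2.157 2.691 3.037
vertex 3.299 3.286 1.378
endloop
endfacet
facet normal 0.544 0.283 -0.790
outer loop
vertex 3.299 3.286 1.378
vertex 3.843 1.029 0.943
vertex 2.638 2.735 0.725
endloop
endfacet
facet normal -0.544 -0.283 0.790
outer loop
vertex 1.496 2.141 2.384
vertex 3.362 0.985 3.255
vertex 2.157 2.691 3.037
endloop
endfacet
facet normal -0.612 -0.510 -0.604
outer loop
vertex 2.701 0.434 2.602
vertex 1.496 2.141 2.384
vertex 3.843 1.029 0.943
endloop
endfacet
facet normal -0.544 -0.283 0.790
outer loop
vertex 2.701 0.434 2.602
vertex 3.362 0.985 3.255
vertex 1.496 2.141 2.384
endloop
endfacet
facet normal 0.612 0.510 0.604
outer loop
vertex 2.157 2.691 3.037
vertex 3.362 0.985 3.255
vertex 3.299 3.286 1.378
endloop
endfacet
facet normal 0.544 0.283 -0.790
outer loop
vertex 4.504 1.579 1.596
vertex 3.843 1.029 0.943
vertex 3.299 3.286 1.378
endloop
endfacet
facet normal 0.613 0.510 0.604
outer loop
vertex 3.299 3.286 1.378
vertex 3.362 0.985 3.255
vertex 4.504 1.579 1.596
endloop
endfacet
facet normal 0.574 -0.812 0.104
outer loop
vertex 4.504 1.579 1.596
vertex 2.701 0.434 2.602
vertex 3.843 1.029 0.943
endloop
endfacet
facet normal 0.574 -0.812 0.104
outer loop
vertex 3.362 0.985 3.255
vertex 2.701 0.434 2.602
vertex 4.504 1.579 1.596
endloop
endfacet

endsolid
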